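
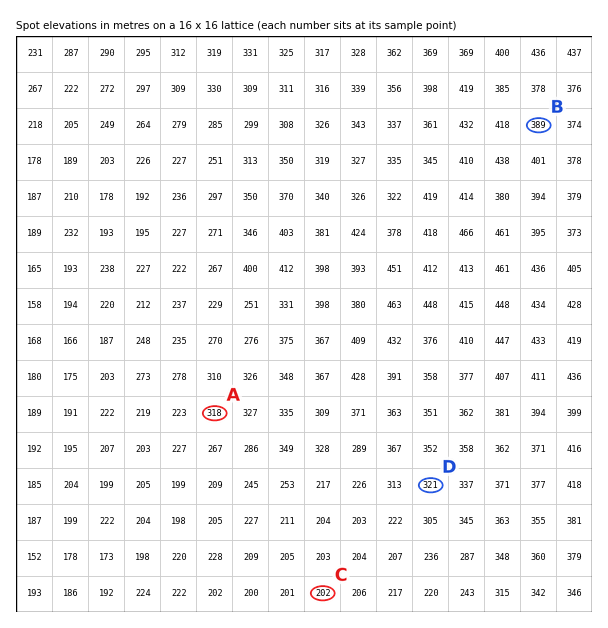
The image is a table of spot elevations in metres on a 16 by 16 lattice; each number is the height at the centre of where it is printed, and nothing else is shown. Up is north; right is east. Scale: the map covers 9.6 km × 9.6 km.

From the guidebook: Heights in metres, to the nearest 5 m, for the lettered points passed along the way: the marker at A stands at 320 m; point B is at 390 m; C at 200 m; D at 320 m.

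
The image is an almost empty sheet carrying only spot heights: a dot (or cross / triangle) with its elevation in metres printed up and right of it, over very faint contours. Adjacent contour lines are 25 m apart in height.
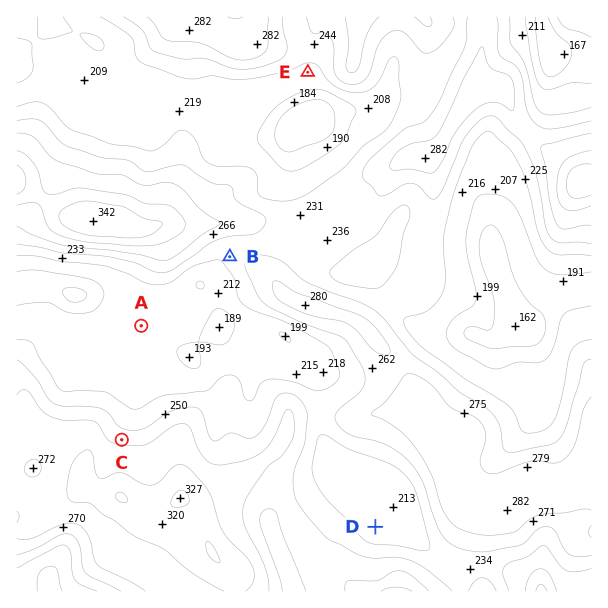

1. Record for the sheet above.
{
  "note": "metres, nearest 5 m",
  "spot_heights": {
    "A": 215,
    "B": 230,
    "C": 270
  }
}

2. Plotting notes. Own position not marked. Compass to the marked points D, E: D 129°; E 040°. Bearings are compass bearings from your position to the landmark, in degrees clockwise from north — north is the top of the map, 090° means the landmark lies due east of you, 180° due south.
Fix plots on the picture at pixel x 108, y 310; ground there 210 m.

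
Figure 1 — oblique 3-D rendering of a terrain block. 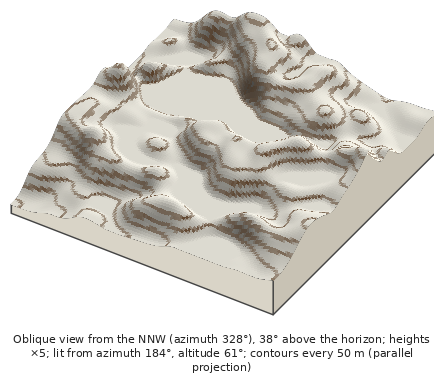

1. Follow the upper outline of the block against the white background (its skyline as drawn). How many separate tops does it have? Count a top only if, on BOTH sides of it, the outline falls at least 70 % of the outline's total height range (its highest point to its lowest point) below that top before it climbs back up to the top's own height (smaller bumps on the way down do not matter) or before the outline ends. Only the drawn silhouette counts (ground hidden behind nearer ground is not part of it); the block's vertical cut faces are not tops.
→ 0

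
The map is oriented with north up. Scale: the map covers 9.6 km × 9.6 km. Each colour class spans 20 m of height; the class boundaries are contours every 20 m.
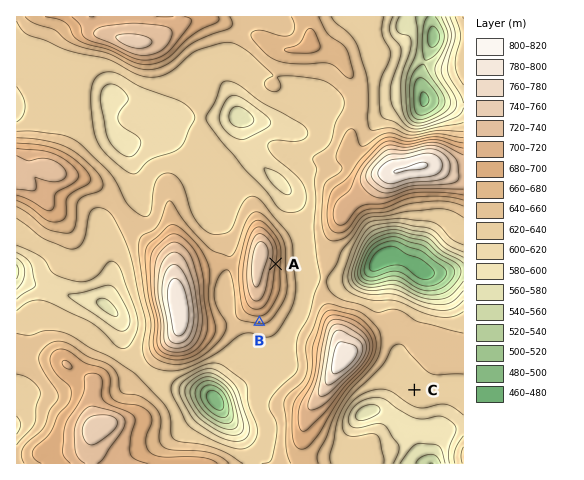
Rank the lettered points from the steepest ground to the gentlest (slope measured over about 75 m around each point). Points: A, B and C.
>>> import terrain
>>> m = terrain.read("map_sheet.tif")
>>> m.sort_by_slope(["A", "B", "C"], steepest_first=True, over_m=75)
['A', 'B', 'C']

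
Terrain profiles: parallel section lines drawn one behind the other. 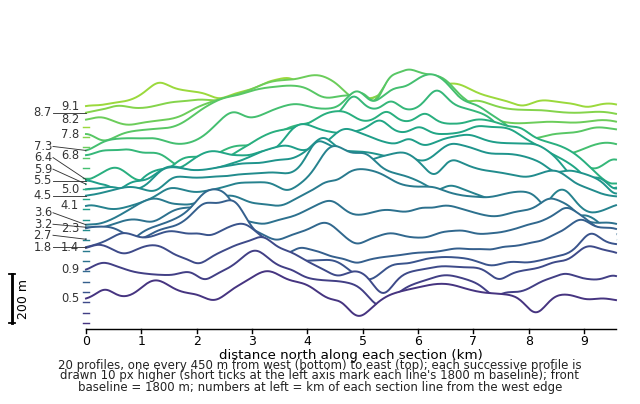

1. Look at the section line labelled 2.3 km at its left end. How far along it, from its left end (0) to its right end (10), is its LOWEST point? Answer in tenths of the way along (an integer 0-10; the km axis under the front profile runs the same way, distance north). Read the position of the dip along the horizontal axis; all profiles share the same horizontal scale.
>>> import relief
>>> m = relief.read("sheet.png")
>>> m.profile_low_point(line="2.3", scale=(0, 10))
5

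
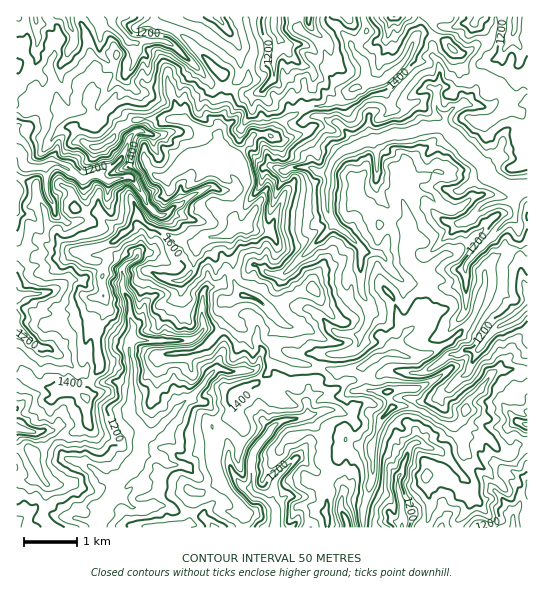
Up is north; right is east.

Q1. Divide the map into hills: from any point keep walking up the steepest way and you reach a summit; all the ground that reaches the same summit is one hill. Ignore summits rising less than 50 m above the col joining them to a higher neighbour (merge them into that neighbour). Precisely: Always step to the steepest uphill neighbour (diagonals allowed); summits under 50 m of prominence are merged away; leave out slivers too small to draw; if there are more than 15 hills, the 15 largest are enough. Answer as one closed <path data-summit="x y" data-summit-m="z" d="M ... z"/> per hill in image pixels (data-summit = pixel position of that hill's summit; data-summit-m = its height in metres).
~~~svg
<path data-summit="247 227" data-summit-m="1794" d="M527 16l-12 1-2 21 8 12 0 7-8 21-14 13-5 13-4 3-27-3 0-6-6-7-8-4-8 0-5 4 0 15 1 4 8 5-2 12-21 1-20 7-5-2-39 12-3 0-3-7-13-14-20-8-5 0-5-6-1-16 4-5 1-16-4-6-10-3-9-9-3-9 18-2 4-5 3-10-4-7 1-6-293 1 0 308 25 23 8 0 13 8 16 16 7 1 4 6 8 4 18-2 14 6 2 2-2 24 10 12 4 9-3 7 0 12-4 9-21 23-2 12-12 14-7-4-8 0-7 3-2 9-8 0-35-10-9 6-9 8 1 5 331-1-7-16 2-22-6-5-15-5-17-18-8-3 11-15 4-10 0-12-5-6 0-17 2-12 8-9 0-12 4-11-19 1-20-6-11 0-8 3-7-11 1-16-8-10-8 0-13 8-4 7-1 13-5-10-7-4-8 0 1-3-3-17 3-19 5-3 12-3 6-9 18-2 9-9 15 9 16 0 49-49 13 9 16 18-3 10 1 30 10 17 30-7 3-7-1-13 19 6 20 1 9 0 16-6-2 29-21 24 5 16 4 4 6 0 8-6 10 2 20-23 18-9 13-12z"/><path data-summit="391 407" data-summit-m="1617" d="M466 281l-1 3-6 0-8 4-29-1-19-6 1 13-3 7-26 7-7-2 1 7 8 2 8 11 0 5-7 9-13 1-4-2-4 8-4 4-16 4-15 0-3 4-2 18-8 9-2 12 0 17 5 6 0 12-4 10-11 15 8 3 17 18 15 5 6 5-2 22 8 17 52-1 2-16-6-30 12-34 15-9 4-17 11-18 1-9 9-5 19-16 9-20 0-2-10-2-8 6-6 0-9-17 0-3 21-24z"/><path data-summit="355 87" data-summit-m="1561" d="M441 16l-131 0-2 6 4 7 0 5-3 5-4 5-18 2 2 8 10 10 10 3 4 6-1 16-4 5 0 12 3 7 3 3 5 0 20 8 13 14 3 7 42-12 5 2 20-7 21-1 2-12-5-2-4-7 0-15 3-4 1-18-8-15 3-19 8-9z"/><path data-summit="86 398" data-summit-m="1463" d="M17 325l-1 102 15 5 19-1 16 28 21 5 16 15 12 5 18-18 7-13 0-12 3-7-4-9-10-12 2-24-16-8-18 2-8-4-4-6-7-1-16-16-13-8-8 0z"/><path data-summit="466 410" data-summit-m="1583" d="M527 308l-12 11-18 9-18 21-11 24-19 16-9 5-1 9-11 18-3 14-5 7 1 2 16 7 6 0 20-11 7-1 16 21 42 19z"/><path data-summit="243 295" data-summit-m="1609" d="M254 264l-9 9-18 2-6 9-12 3-5 3-3 19 2 20 8 0 7 4 5 10 1-13 4-7 13-8 8 0 8 10-1 16 7 11 8-3 11 0 20 6 35 0 16-4 4-4 3-5-1-7-21-2-25-22-12-4-14-22-4-12-14 0z"/><path data-summit="426 475" data-summit-m="1467" d="M419 443l-4 0-6 4-12 34 6 30-1 17 111-1 0-14-24-29-18 0-32-33z"/><path data-summit="453 49" data-summit-m="1463" d="M514 16l-36 0-7 8-32 4-7 17 0 9 8 15-1 18 10 0 8 4 6 7 0 6 18 3 9 0 4-3 5-13 14-13 8-21 0-7-8-12z"/><path data-summit="33 454" data-summit-m="1388" d="M19 428l-3 1 1 94 17-14 21 7 22 3 4-11 13-1 7 4 12-14 2-12-12-6-16-15-21-5-16-28-19 1z"/><path data-summit="314 289" data-summit-m="1583" d="M334 224l-50 50 0 5 15 26 14 6 22 21 11 3 15 0 8-17-1-15-7-12-1-30 3-10-16-18z"/>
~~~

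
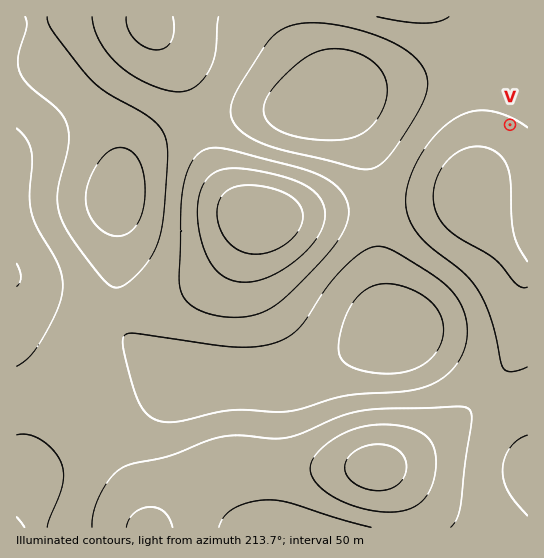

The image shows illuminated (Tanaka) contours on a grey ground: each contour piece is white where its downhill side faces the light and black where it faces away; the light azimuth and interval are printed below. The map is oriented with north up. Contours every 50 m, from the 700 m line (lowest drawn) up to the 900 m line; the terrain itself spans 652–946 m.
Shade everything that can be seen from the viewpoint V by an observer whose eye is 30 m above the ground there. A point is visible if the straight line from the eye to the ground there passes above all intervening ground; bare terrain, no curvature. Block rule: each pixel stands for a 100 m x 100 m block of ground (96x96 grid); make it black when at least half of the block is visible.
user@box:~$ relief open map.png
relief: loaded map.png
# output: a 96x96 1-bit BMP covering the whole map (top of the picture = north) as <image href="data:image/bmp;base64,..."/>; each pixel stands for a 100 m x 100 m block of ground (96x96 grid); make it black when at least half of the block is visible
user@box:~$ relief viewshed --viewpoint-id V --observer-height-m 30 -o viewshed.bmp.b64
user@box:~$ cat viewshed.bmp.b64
<image width="96" height="96" href="data:image/bmp;base64,Qk2+BAAAAAAAAD4AAAAoAAAAYAAAAGAAAAABAAEAAAAAAIAEAAATCwAAEwsAAAIAAAAAAAAA////AAAAAAAAAAAAAAAAAAAAAAAAAAAAAAAAAAAAAAAAAAAAAAAAAAAAAAAAAAAAAAAAAAAAAAAAAAAAAAAAAAAAAAAAAAAAAAAAAAAAAAAAAAAAAAAAAAAAAAAAAAAAAAAAAAAAAAAAAAAAAAAAAAAAAAAAAAAAAAAAAAAAAAAAAAAAAAAAAAAAAAAAAAAAAAAAAAAAB/8AAAAAAAAAAAAAA/8AAAAAAAAAAAAAA/8AAAAAAAAAAAAAA/8AAAAAAAAAAAAAA/8AAAAAAAAAAAAAA/8AAAAAAAAAAAAAAf8AAAAAAAAAAAAAAf8AAAAAAAAAAAAAAf8AAAAAAAAAAAAAAf8AAAAAAAAAAAAAAP8AAAAAAAAAAAAAAP8AAAAAAAAAAAAAAP8AAAAAAAAAAAAAAP8AAAAAAAAAAAAAAH8AAAAAAAAAAAAAAH8AAAAAGAAAAAAAAH8AAAAA/gAAAAAAAH8AAAAD/wAAAAAAAH8AAAAH/wAAAAAAAH8AAAAf/wAAAAAAAH8AAAA//wAAAAAAAP8AAAB//wAAAAAAAP8AAAH//gAAAAAAA/8AAAP/+AAAAAAAD/8AAAf/wAAAAAAD//8AAA/+AAAAAAAf//8AAB/gAAAAAAD///8AAAYAAAAAAAP///8AAAAAAAAAAAf///8AAAAAAAAAAA////8AAAAAAAAAAB////8AAAAAAAAAAD////8AAAAAAAAAAD////8AAAAAAAAAAH////8AAAAAAAAAAP////8AAAAAAAAAAP////8AAAAAAAAAAP////8AAAAAAAAAAP////8AAAAAAAAAAP////8AAAAAAAAAAP////8AAAAAAAAAAH////8AAAAAAAAAAH////8AAAAAAAAAAD////8AAAAAAAAAAD////8AAAAAAAAAAB////8AAAAAAAAAAB////8AAAAAAAAAAB////8AAAAAAAAAAB////8AAAAAAAAAAA////8AAAAAAAAAAA////8AAAAAAAAAAA////8AAAAAAAAAAA////8AAAAAAAAAAA////8AAAAAAAAAAA////8AAAAAAAAAAA////8AAAAAAAAAAA////8AAAAAAAAAAB////8AAAAAAAAAAB////8AAAAAAAAAAD////8AAAAAAAAAAD////8AAAAAAAAAAH////8AAAAAAAAAAP////8AAAAAAAAAAf////8AAAAAAAAAAf////8AAAAAAAAAA/////8AAAAAAAAAA/////8AAAAAAAAAA/////8AAAAAAAAAAf////8AAAAAAAAAAf////8AAAAAAAAAAf////8AAAAAAAAAAP////8AAAAAAAAAAH////8AAAAAAAAAAH////8AAAAAAAAAAD///AAAAAAAAAAAAB//wAAAAAAAAAAAAAf8AAAAAAAAAAAAAAAAAAAAAAAAAAAAAAAAAAAAAAAAAAAAAAAAAAAAAAAAAAAAAAAAAAAAAAAAAAAAAAAAAAAAAAAAAAAAAAAAAAAAAAAAAAAAAAAAAAAAAAAAAAAAAAAAAAA="/>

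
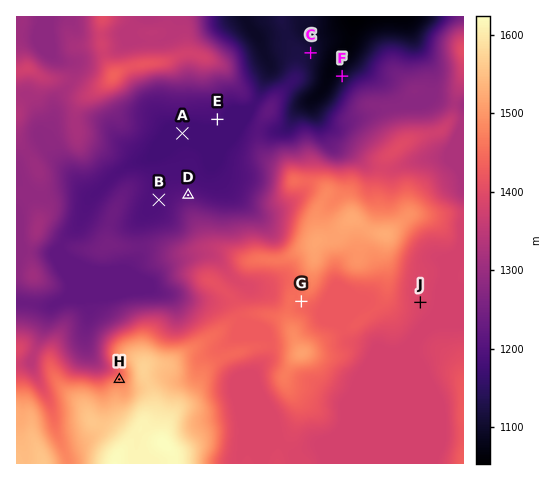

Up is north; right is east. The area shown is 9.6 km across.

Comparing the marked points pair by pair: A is above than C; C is below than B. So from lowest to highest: C A B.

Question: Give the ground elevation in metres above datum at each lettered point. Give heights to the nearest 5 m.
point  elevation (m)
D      1210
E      1185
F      1095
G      1445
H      1460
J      1390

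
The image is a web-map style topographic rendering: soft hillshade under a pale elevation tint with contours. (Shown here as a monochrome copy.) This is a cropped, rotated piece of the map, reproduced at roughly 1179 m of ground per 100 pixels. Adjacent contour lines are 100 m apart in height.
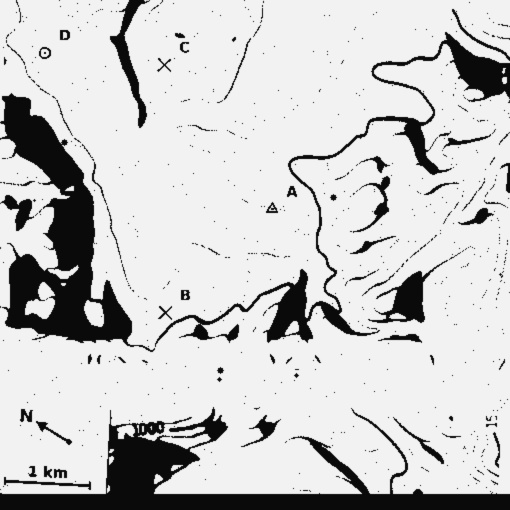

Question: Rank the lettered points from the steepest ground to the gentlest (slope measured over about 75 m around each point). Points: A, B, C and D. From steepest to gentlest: B C A D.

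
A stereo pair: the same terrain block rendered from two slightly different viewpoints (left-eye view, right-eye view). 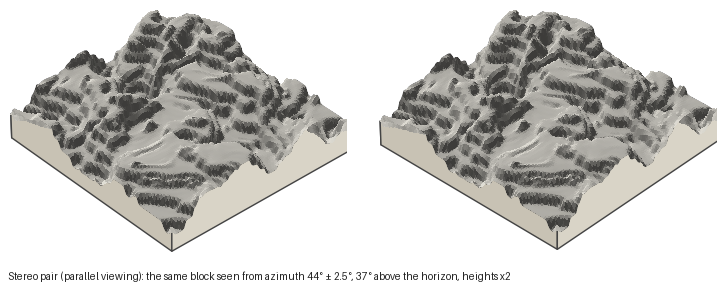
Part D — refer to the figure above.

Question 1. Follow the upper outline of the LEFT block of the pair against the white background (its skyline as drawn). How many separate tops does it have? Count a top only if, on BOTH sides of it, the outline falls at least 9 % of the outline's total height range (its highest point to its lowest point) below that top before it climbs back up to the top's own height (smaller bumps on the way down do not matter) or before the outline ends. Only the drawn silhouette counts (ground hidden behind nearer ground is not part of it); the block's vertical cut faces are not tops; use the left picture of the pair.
2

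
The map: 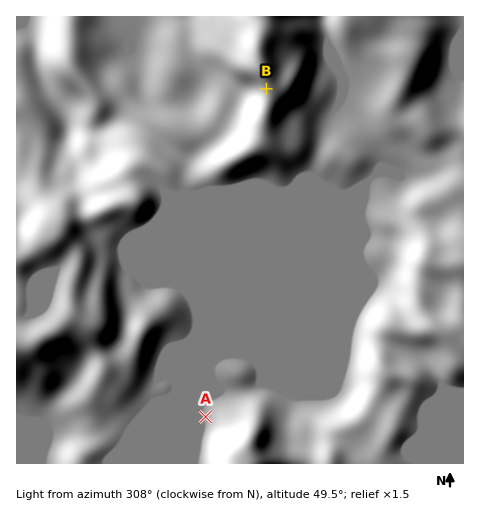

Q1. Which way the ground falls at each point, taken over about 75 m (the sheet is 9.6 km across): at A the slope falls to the W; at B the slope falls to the SW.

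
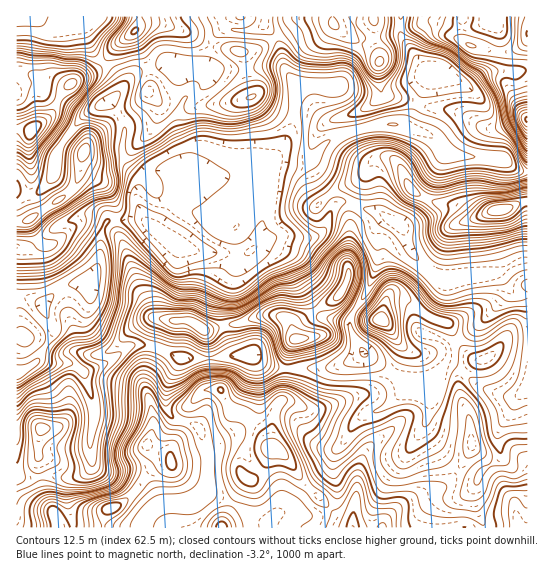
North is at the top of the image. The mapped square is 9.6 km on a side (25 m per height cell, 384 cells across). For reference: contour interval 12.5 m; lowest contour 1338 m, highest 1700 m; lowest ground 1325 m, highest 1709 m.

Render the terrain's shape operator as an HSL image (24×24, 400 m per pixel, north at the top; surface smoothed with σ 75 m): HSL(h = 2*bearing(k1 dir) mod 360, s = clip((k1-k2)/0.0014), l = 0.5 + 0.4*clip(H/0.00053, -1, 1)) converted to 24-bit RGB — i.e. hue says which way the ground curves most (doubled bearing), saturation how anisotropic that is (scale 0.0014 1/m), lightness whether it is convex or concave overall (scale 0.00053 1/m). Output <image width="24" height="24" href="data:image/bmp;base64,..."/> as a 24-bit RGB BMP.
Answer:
<image width="24" height="24" href="data:image/bmp;base64,Qk32BgAAAAAAADYAAAAoAAAAGAAAABgAAAABABgAAAAAAMAGAAATCwAAEwsAAAAAAAAAAAAATz18u96qVzyzq3fH3pyAPHBeboZ/e46MUXOQy9WclUSFd39odIB8gWhsXo5xwbiATIupyJmpVWGAcIuIdJqbhVmbiWWPkK54SJOtk9qNJ2/EXqHf9ovv9ZHGSXFMcIBKWn1jfE1HpltRbahoWGBuZaZ8dMbOzFiXUbl1V2WHsXCokHOIc4ZhRFlpeqWqkZC/jmU9g5A0Wo0sDiUVJxUM67NDtWusqcasSnKPWEiJq8eqsWqKV2uMht+iOjllYblxwHJjVG5tf2htlHqJp3SCQHReR7pWe15CxzfCn6x7iq1pDwszaGHC6trQeKygv8KjWEeBTGJ3rpJproGotuDIlEuKN1w8QXtky314aHddU3RshHN5lmaEv8qdMFaPiLCwWSvWyrLbybqaChw9RYd2wptq2N2Tr1Fqcjtwjl5oYphidqVwvrZdgzlZb5hqMGxheKxozpa+VoeLW115h3B7ydebMUVkd4plPZvdqFx425iRJBJZUXBndZFWx/OKwhvWrlN7W6xgi77Id2TKzXSIg6zHtZ3QXVukQXJHTY5FunWYSE19rZSAtc6ZZk+DZnx3WD2st2Shy76aRBdqa5KlmdOrkuR8FUaB9NP41ef2OrPcOS6P8NPUp0+8hlR4tnC2noS0hWuSe3dgV2pzisZwiz83fGdQWXpmFkUQc2QqtFUhQ38rK5dnrNWZxIR6FzgxNG8Fn6AEXQ8PIhYVlGQARUULTmIlS3E/eVRbnEZHkpFiYY17cZNUsnyhiqSLUXaJnZWqG4SUqsPlhXrf4FywUG0VZzYOXj0ioYQpUqIkSVcmFxIh8s7Hy7/xfN/DHI6kOxUZnNVDYs7DoVmZT5xtXpi10Zu6UU2ZlKOPWER2aqtBJzZHsWKR3pHUsrLk1Nn30PL7rY7+58z/QDztmvO6bL6S55BeEQAz6tP41fbePiJRY7XTrtLoMWtmUaV/wm7PmoZUTXZqlJ99L0RYdz17l8x0i9iSTcTKwJqON46IHBp77832w7zfuTnJ9pbXD/9zAHRu8bSlZ8reKs/KhzVQyHixSZCCf3RAg4JAYog0O3IwPlVoL055z+q8leKiOyBJo20yXjInFzMaGngZx2xmn1G3nE+B/93MACcz9PTX1XbDUBk4Y25GcHlFgmlXh3acoZjIyLDFY6KVKWFnKZGPx/O1gy0uTiwzfXpKjmRab4BlPnM8N1EfKj8hfWLG9/PUJgdncJQjYR0lkjE5g4ZCZnI+XHk9VHA9ZJIoRMeF0ZXAPVeDQeW0rcZfazRUfGdqgWRmdpd2hJN8ZXp2bm9dS2kuE04X/+ZJbyRkhZV7XjV41Wu6y5ahlGlikItMO10v69X27RF5KGYTqXxARIwhckkzel1jdoCQfpiZgoeJjoGDZ2mFjUmcvpedMJqIvM97h09gbTk6OSYhMqo9pZLc27H15djzY2jYaoVCqlnl/M/yXjeiceR+Ii9hhpuXdIiKfoF+fYB+hX6AdXKJSGWKkryoznTHnVA6lH9YZTF9yvTrj9/+jo/XZdHOkLvo6s3+w8dCFlVR011PuM6Kk9WdIh9hYoFoeXZ+foB7fn55en95h3x5U3V/h5piS0tqwoqstZGyRH+/yfbGHS00UXE8pKZTV1IsMCID0OxqCi8rPI3U8fDaSCp92lihOnsxPm0/cHpqgHxveoBrfoBvXG92oZF0QHd5ebK8x7fg1fD0zXSiaS9hals2ZlUcPCwWvgsA6tL24YzWADMn9ODPhiamd02b3qrDik2lSVYvdmYxYnstTn88UYFzbmSYr3JYLWMWN10LaFgSZCcbc0hJh2KLl5u+fBfB/9idnZBH8Zq30HIbBywIijNio1yQoq+CgGy1porcqqHe1rrff82WLYCNXYuScKS5vYfh5X7AQpw/Sqmff4+wf6i2Z4eiJwQ4z/zdaoJXgkpl99TcKFjBIFlJTqmSr7mad2qJaod7X4aQmom679zdHiWJan5WcHdMNCcl134ecdhYUmKPan1vfnVfMAwgTe16VtE1mq3Tkrngvc7i9V32vD+lMnhDfphUe25qgHxtbWVYipxNy9M9LAsomVw0hog2ERUiz+u6yei7JUhea1hILAkQV7kkTd5CdXRBp5tKeXEwYE4qfiN39afdy7d+OmNFeoBOWapyW4+5pLXP0ZXGUCCboqLHwJfJbajbYdWR37iQMwUvvxptetr21fP2anvM0nfBfHFJemtadn5iOmJRI2NM/NXPdW3Jg7PCeI+nTkp/nZlARzd8pXCwaW2eqbmjboymspF7NWC4f0jcjb7VmMCEfIlXVkBivMJs"/>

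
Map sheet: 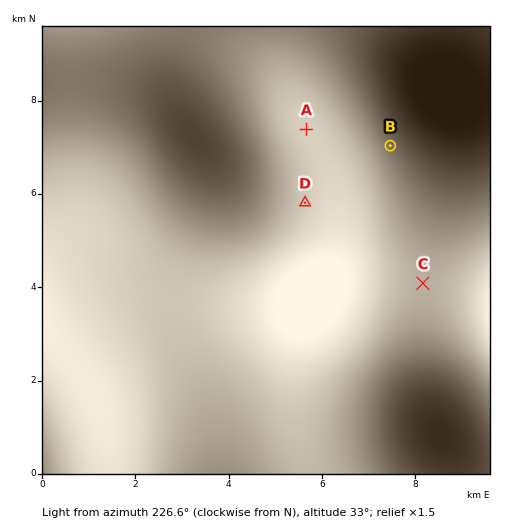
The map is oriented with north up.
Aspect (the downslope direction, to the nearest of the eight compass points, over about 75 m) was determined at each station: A NW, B N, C SE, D NW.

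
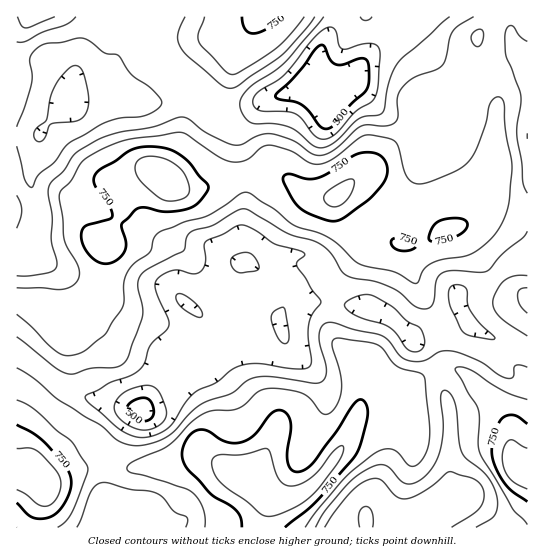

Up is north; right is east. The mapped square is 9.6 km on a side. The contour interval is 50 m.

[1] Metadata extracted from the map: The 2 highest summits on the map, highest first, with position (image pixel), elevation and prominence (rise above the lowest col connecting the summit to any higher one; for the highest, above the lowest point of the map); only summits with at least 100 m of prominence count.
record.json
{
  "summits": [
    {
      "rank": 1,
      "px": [165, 178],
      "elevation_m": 833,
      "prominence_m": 361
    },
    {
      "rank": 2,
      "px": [251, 478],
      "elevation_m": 832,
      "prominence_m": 208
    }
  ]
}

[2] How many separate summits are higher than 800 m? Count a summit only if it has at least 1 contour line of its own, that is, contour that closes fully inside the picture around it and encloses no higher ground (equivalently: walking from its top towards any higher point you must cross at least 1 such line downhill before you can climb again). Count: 3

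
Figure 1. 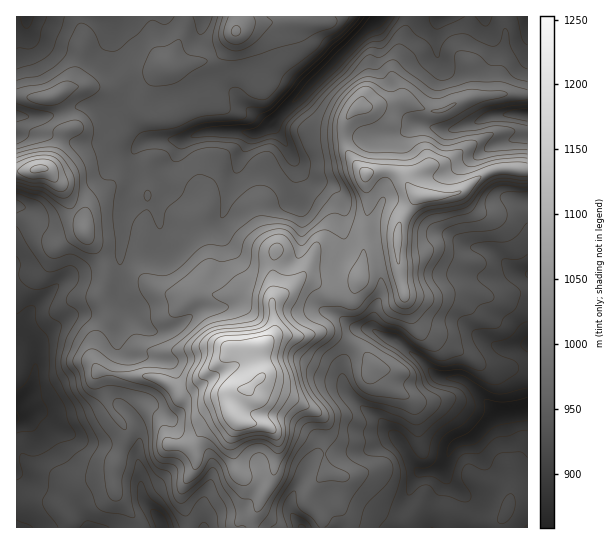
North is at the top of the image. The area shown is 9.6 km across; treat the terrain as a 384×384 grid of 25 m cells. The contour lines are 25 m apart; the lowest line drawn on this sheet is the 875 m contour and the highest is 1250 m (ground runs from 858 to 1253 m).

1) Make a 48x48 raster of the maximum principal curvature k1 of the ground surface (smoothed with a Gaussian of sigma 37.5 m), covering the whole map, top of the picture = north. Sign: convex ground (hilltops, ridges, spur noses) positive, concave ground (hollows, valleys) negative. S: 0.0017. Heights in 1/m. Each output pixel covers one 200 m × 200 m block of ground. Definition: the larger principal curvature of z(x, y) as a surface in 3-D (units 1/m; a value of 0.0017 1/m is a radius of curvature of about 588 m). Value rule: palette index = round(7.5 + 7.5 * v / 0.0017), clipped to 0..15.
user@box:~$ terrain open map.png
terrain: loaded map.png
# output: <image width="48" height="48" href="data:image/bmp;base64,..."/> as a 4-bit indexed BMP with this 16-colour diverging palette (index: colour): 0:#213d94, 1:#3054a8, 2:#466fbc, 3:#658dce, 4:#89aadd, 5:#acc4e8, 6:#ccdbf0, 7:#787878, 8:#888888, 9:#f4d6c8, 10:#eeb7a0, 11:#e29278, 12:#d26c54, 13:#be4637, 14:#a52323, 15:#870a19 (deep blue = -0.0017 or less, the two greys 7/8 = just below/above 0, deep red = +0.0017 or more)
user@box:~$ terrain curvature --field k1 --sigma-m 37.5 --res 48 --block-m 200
<image width="48" height="48" href="data:image/bmp;base64,Qk32BAAAAAAAAHYAAAAoAAAAMAAAADAAAAABAAQAAAAAAIAEAAATCwAAEwsAABAAAAAAAAAAlD0hAKhUMAC8b0YAzo1lAN2qiQDoxKwA8NvMAHh4eACIiIgAyNb0AKC37gB4kuIAVGzSADdGvgAjI6UAGQqHAId3mpiHjKeMqIm5uLp5ypmIiZmIiJmZmIiJmImYu4edmHeoypesmJh3iIqJmYiJmJmYiIiat5qth4eZrIeqd5h3iIqZmIh4mIiIiIibl5mfl3mqjKeKh4l4iYm5iIiImIeIiIibl4iN6XnKmdmIqZqYipipiamIiImZiIiamJt463nYiNh3mZmqq5eYeqiIiJiIiJmamK2IzHrHZ+l3iYd4q4q5iqiJiJh4iHiJqJ3Luou2VvqIiYiImIuoeYiYiaiId3iIuI2pqYrZevqYepiJh3uYd4eZiZiIiImJqJx4qInO/9l3jIeZh4uXiIiIiYiIiImaiKmHuIvIiYiK/KqYeJqZiImHh4iHd4mneYeqipyYmYi/uZiIiaqqmamIiIeIiaqHeHbKebuZmYnJeHiqq7u83KiZiJiIiMuImq7ZuYupqpuWeHm6mZqXiYm5maiJl7zO7+yYvpmIm6qHd3m4mt6Hhpypmah4vLuXd4hmedqHi6h4h3iqvcmLu9uZmZh4mbqHiaq6qKuYm6d4d4m8uojMm6h3iIh4iKqHiYiazd3t7brLqavKdo3ImYd4h4iIiJqHiHh3ibqZjNy83JiGmMyJmIiZmIiZiImYeImYiZh3W+dniZmIqaqId4mYiIeKl3qXd3iZiId3fcd3eJupq8qJiIiImJiIqZqXiImJmZmHncqHipqoe+uqmIiZmImYiIqYiKqZmIiIjKu4mIqpe+mYiIiImYiod3moiZh4mYiIi4i6h4mpjddmd3iIiIeZh4moiYd3iZiIipiLd4iojsh3eImYiHeah5qXiYd3iZh3ipqcmIioj7ipmZmIiImZqbuIiYeIiIeJq7ubuIioj8eKl3h4iImHismIiYiIiIeJmruJyYinjsdoh3iJiJmIirl3iIeIiHeImZqHqYm4jNZYh4mZiId3qamHiIiIiIeIiId2mojIittniKqZiXdpyZmHeIiIiJiIiYd4iofZeK3dy7h3iGl72oiYiJh4iJiIiYiIeYf5d6u87/hWebyuyneJiJiIiIiIiIiId4rpebiHeP+ni//+qZd4iJiIiIiImJmIiZv+3bupiJ7//7zcmIh4iJmZmYmJqah5d6+4mXnMyXebu4ial4iIiJqYq7zKvKiZiOtnh3jJndh4iYiJmJiImHiHiJioarm5ieh4eIm3ac+5iKqqvLh4iZqqh3eJp3y5ieh4iYeYeIje7od4mph4iJmavMzduInLmduZmIebqHeIh5qqmId3iIiIiJmYrJiKqK2qqZu73KmZid3uuYiIiIiIeIiJrMh4qpzKqqqInO7v/4h5y7qYiIiId4iIicyHiZnbiah3d5iJmYd3mYh4iJmZh3eIiJuniJm4m4iHeJh5d4d3iYeIiJmZmZiIiIrKh4rJm3iHeamJh4d3iZiIiImYiJmYiHicuHjbi4mImpmImJeIiaiIiJiZiJu6iIiJuoicjJiYmYiJl4iIiaiIiJh6mJvLmIiJnLiIfKeImZiKqIeXiZd4iJh6qHrKqqu7vO2HaciHiaiLqA=="/>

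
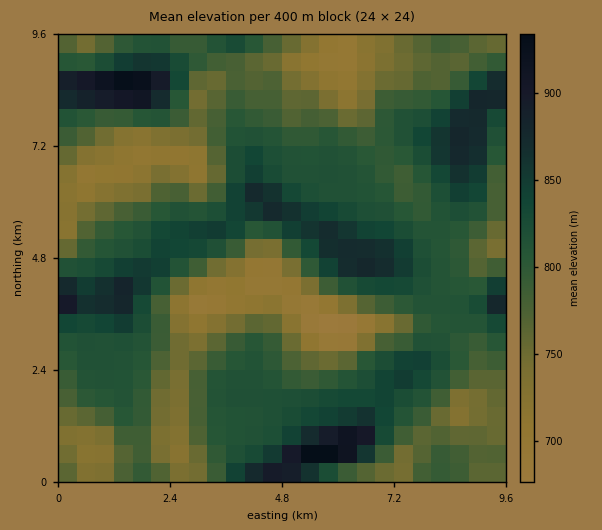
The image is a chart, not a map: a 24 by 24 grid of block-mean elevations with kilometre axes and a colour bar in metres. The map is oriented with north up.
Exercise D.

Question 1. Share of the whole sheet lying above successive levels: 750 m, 79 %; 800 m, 51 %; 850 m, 13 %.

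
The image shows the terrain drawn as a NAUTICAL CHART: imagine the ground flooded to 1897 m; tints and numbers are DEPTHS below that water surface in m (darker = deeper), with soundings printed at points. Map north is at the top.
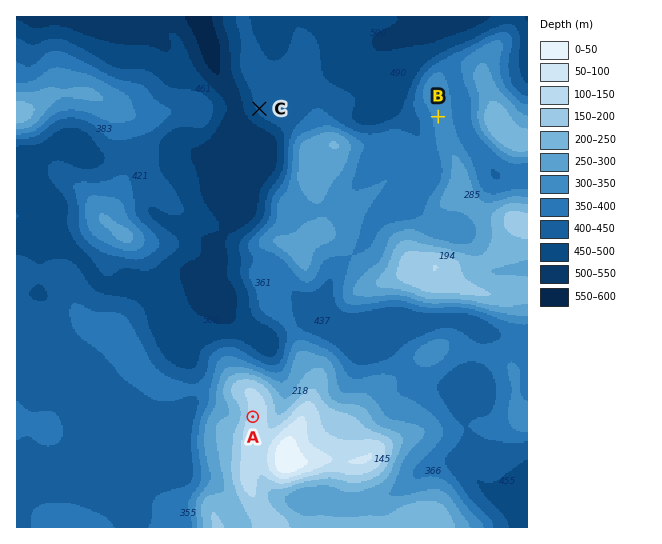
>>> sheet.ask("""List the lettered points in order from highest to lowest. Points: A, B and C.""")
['A', 'B', 'C']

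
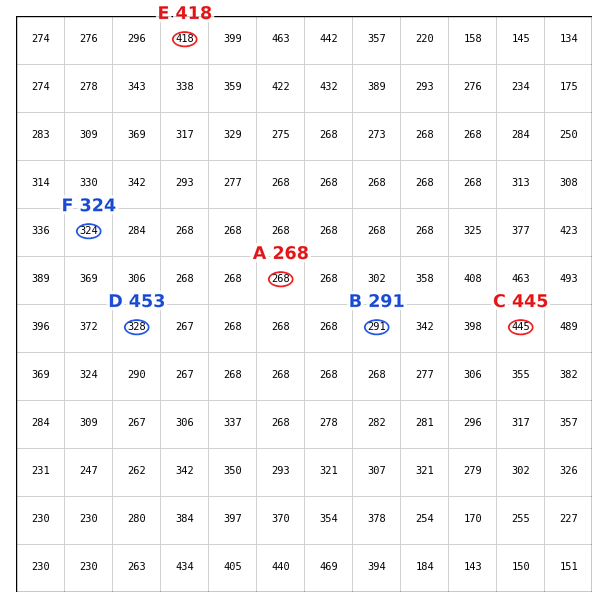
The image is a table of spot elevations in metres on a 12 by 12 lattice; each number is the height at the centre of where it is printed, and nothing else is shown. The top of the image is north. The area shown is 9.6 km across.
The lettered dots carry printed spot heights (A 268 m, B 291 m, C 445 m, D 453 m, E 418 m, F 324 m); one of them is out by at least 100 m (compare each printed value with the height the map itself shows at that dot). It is D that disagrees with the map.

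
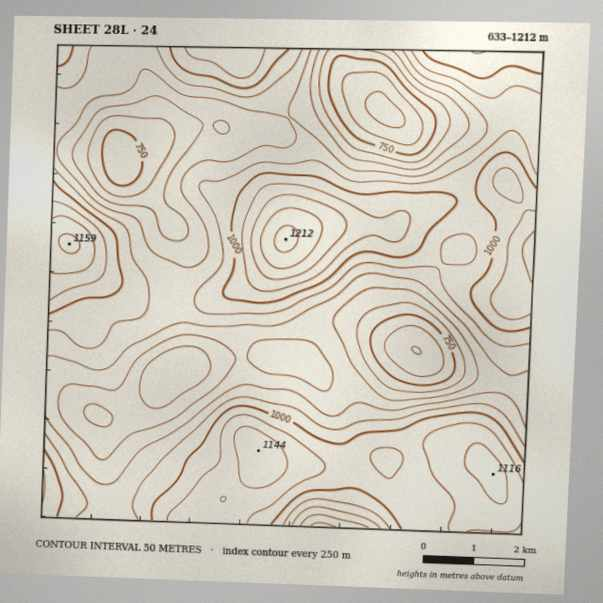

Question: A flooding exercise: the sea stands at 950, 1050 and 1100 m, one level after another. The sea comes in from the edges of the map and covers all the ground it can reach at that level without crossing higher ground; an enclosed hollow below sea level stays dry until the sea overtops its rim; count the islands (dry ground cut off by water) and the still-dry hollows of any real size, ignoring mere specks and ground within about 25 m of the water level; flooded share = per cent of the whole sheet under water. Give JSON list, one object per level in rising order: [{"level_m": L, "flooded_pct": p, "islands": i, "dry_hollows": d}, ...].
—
[{"level_m": 950, "flooded_pct": 54, "islands": 0, "dry_hollows": 0}, {"level_m": 1050, "flooded_pct": 84, "islands": 1, "dry_hollows": 0}, {"level_m": 1100, "flooded_pct": 95, "islands": 2, "dry_hollows": 0}]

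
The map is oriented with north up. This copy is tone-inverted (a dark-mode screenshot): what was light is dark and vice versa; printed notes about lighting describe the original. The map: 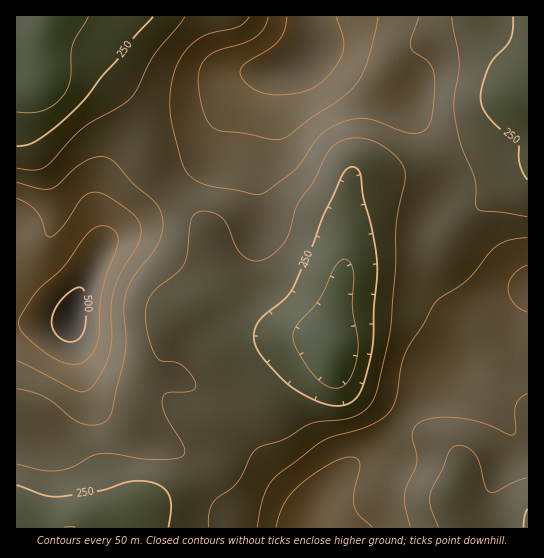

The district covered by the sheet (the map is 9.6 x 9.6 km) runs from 150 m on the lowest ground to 520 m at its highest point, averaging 320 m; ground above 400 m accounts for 13.4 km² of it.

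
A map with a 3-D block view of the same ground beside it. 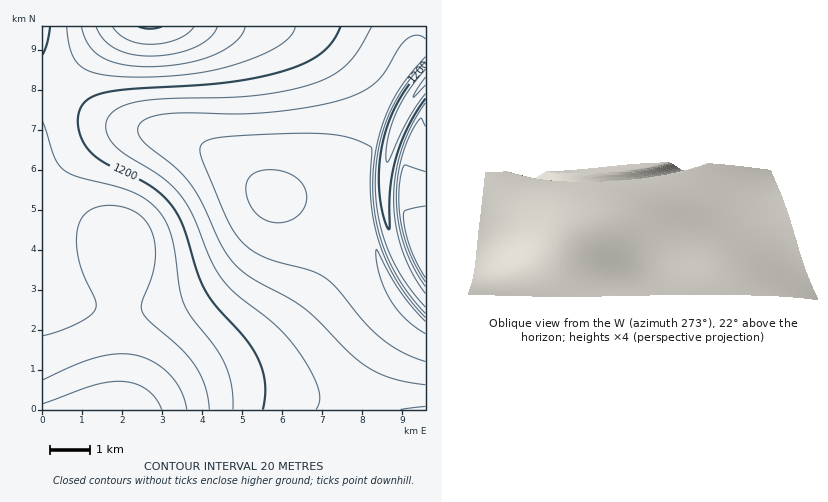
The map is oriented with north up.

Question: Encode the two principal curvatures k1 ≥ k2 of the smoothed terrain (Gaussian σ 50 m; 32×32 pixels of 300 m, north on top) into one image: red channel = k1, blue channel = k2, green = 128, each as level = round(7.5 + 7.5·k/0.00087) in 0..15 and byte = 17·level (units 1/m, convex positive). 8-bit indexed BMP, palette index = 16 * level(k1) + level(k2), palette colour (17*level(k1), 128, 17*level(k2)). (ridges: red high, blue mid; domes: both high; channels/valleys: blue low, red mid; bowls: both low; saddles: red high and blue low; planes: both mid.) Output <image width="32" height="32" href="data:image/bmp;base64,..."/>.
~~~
<image width="32" height="32" href="data:image/bmp;base64,Qk02CAAAAAAAADYEAAAoAAAAIAAAACAAAAABAAgAAAAAAAAEAAATCwAAEwsAAAABAAAAAAAAAIAAABGAAAAigAAAM4AAAESAAABVgAAAZoAAAHeAAACIgAAAmYAAAKqAAAC7gAAAzIAAAN2AAADugAAA/4AAAACAEQARgBEAIoARADOAEQBEgBEAVYARAGaAEQB3gBEAiIARAJmAEQCqgBEAu4ARAMyAEQDdgBEA7oARAP+AEQAAgCIAEYAiACKAIgAzgCIARIAiAFWAIgBmgCIAd4AiAIiAIgCZgCIAqoAiALuAIgDMgCIA3YAiAO6AIgD/gCIAAIAzABGAMwAigDMAM4AzAESAMwBVgDMAZoAzAHeAMwCIgDMAmYAzAKqAMwC7gDMAzIAzAN2AMwDugDMA/4AzAACARAARgEQAIoBEADOARABEgEQAVYBEAGaARAB3gEQAiIBEAJmARACqgEQAu4BEAMyARADdgEQA7oBEAP+ARAAAgFUAEYBVACKAVQAzgFUARIBVAFWAVQBmgFUAd4BVAIiAVQCZgFUAqoBVALuAVQDMgFUA3YBVAO6AVQD/gFUAAIBmABGAZgAigGYAM4BmAESAZgBVgGYAZoBmAHeAZgCIgGYAmYBmAKqAZgC7gGYAzIBmAN2AZgDugGYA/4BmAACAdwARgHcAIoB3ADOAdwBEgHcAVYB3AGaAdwB3gHcAiIB3AJmAdwCqgHcAu4B3AMyAdwDdgHcA7oB3AP+AdwAAgIgAEYCIACKAiAAzgIgARICIAFWAiABmgIgAd4CIAIiAiACZgIgAqoCIALuAiADMgIgA3YCIAO6AiAD/gIgAAICZABGAmQAigJkAM4CZAESAmQBVgJkAZoCZAHeAmQCIgJkAmYCZAKqAmQC7gJkAzICZAN2AmQDugJkA/4CZAACAqgARgKoAIoCqADOAqgBEgKoAVYCqAGaAqgB3gKoAiICqAJmAqgCqgKoAu4CqAMyAqgDdgKoA7oCqAP+AqgAAgLsAEYC7ACKAuwAzgLsARIC7AFWAuwBmgLsAd4C7AIiAuwCZgLsAqoC7ALuAuwDMgLsA3YC7AO6AuwD/gLsAAIDMABGAzAAigMwAM4DMAESAzABVgMwAZoDMAHeAzACIgMwAmYDMAKqAzAC7gMwAzIDMAN2AzADugMwA/4DMAACA3QARgN0AIoDdADOA3QBEgN0AVYDdAGaA3QB3gN0AiIDdAJmA3QCqgN0Au4DdAMyA3QDdgN0A7oDdAP+A3QAAgO4AEYDuACKA7gAzgO4ARIDuAFWA7gBmgO4Ad4DuAIiA7gCZgO4AqoDuALuA7gDMgO4A3YDuAO6A7gD/gO4AAID/ABGA/wAigP8AM4D/AESA/wBVgP8AZoD/AHeA/wCIgP8AmYD/AKqA/wC7gP8AzID/AN2A/wDugP8A/4D/AIeHh4eHd3d3d3d3d3eHh4eHh4eHh4eHh4eHh4eHh4eHiIeHh4d3d3d3d3d3h4eHh4eHh4eHh4eHh4eHh4eHh4eIh4eHh3d3d3d3d4eHh4eHh4eHh4eHh4eHh4eHh4eHh4eHh4eHh4eHh4eHh4eHh4eHh4eHh4eHh4eHh4eHh4eHh4eHh4eHh4eHh4eHh4eHh4eHh4eHh4eHh4eHh4eHh4eHh4eHh4eHh4eHh4eHh4eHh4eHh4eHh4eHh4eHh4eHiIiIiIeHh4eHh4eHh4eHh4eHh4eHh4d3d4eHh4eHiIiIiIiIh4eHh4eHh4eHh4eHh4eHh4eHh4eHh4eHiIiIiPeIiIiHh4eHh4eHh4eHh4eHh4eHh4eHh4eHh4eHiIj3ooiIh4eHh4eHh4eHh4eHh4eHh4eHh4eHh4eHh4eIx9Rwh4eHh4eHh4eHh4eHh4eHh4eHh4eHh4eHh4eHh4j2cICHh4eHh3d3d3eHh4eHh4eHiIiIh4eHh4eHh4eH95KA5YeHh4d3d3d3d3eHh4eHh4eIiIiIh4eHh4eHh4f2cJD4h4eHd3d3d3d3d3eHh4eHiIiIiIiIh4eHh4eHx7OA5aiIh4d3d3d3d3d3d3eHh4iIiIiIiIiHh4eHh4f3gID3iIeHh3d3d3d3d3d3d4eHiIiIiIiIiIiHh4eHh/dwkfiHh4eHh3d3d3d3d3d3h4eHiIiIiIiIiIeHh4eH9nCzyIeHh4eHh3d3d3d3d4eHh4eIiIiIiIiIh4eHh4flcNSoh4eHh4eHh4d3d4eHh4eHh4iIiIiIiIiHh4eHl+Vw1KeHh4eHh4eHh4eHh4eHh4eHiIiIiIiIiIiHh4eH9XDTt4eHh4eHh4eHh4eHh4eHh4eHiIiIiIiIh4eHh4j2cKLYh4eHh4eHh4eIiIeHh4eHh4eIiIiIiIiHh4eIiPdwgPiHd4eHh4eIiIiIiIiIh4eHh4eIiIiIh4eHh4iI94GA94d3h4eHiIiIiIiIiIiIiIeHh4eHh4eHh4eHh4en1HDDx4eHh4eHiIiIiIiIiIiIh4eHh4eHh4eHh4eHh4f3cID3h4eHh4eHh4iIiIiIiIeHh4eHh4eHh4eHh4eHh8fDcLKHh4eHh4eHh4iIiIeHh4eHh4eHh4eHh4eHh4eHh/eAgIeHh4eHh4eHh4eHh4eHh4eHh4eHh4eHh4eHh4eHp/Zwh4eHh4eHh4eHd3eHh4eHh4eHh3d3d3d3h4eHh4eHx+WHh4eHh4eHd3d3d3eHh4eHh4eHh3d3d3d3h4eHh4iI2IeHh4eHh3d3d3d3d3eHh4eHh4eHd3d3d3d3h4eIiIiIh4eHh4d3d3d3d3d3d4eHh4eHh4d3d3d3d3eHh4iIiIg="/>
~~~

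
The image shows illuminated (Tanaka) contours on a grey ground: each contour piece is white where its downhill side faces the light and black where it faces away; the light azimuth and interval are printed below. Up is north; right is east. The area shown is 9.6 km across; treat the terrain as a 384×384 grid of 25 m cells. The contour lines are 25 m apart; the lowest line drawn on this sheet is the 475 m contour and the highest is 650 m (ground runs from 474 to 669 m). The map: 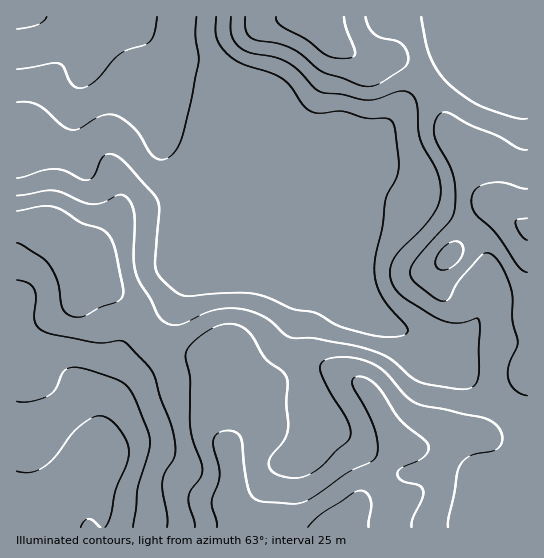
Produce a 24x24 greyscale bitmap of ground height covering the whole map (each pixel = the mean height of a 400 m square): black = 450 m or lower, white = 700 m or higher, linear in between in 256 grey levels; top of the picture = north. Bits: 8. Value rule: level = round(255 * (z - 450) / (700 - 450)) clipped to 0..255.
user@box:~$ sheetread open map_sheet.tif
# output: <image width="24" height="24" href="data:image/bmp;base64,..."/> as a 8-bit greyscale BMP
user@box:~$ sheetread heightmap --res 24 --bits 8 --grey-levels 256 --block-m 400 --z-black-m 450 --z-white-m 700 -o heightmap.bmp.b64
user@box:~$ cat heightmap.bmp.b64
<image width="24" height="24" href="data:image/bmp;base64,Qk12BgAAAAAAADYEAAAoAAAAGAAAABgAAAABAAgAAAAAAEACAAATCwAAEwsAAAABAAAAAAAAAAAAAAEBAQACAgIAAwMDAAQEBAAFBQUABgYGAAcHBwAICAgACQkJAAoKCgALCwsADAwMAA0NDQAODg4ADw8PABAQEAAREREAEhISABMTEwAUFBQAFRUVABYWFgAXFxcAGBgYABkZGQAaGhoAGxsbABwcHAAdHR0AHh4eAB8fHwAgICAAISEhACIiIgAjIyMAJCQkACUlJQAmJiYAJycnACgoKAApKSkAKioqACsrKwAsLCwALS0tAC4uLgAvLy8AMDAwADExMQAyMjIAMzMzADQ0NAA1NTUANjY2ADc3NwA4ODgAOTk5ADo6OgA7OzsAPDw8AD09PQA+Pj4APz8/AEBAQABBQUEAQkJCAENDQwBEREQARUVFAEZGRgBHR0cASEhIAElJSQBKSkoAS0tLAExMTABNTU0ATk5OAE9PTwBQUFAAUVFRAFJSUgBTU1MAVFRUAFVVVQBWVlYAV1dXAFhYWABZWVkAWlpaAFtbWwBcXFwAXV1dAF5eXgBfX18AYGBgAGFhYQBiYmIAY2NjAGRkZABlZWUAZmZmAGdnZwBoaGgAaWlpAGpqagBra2sAbGxsAG1tbQBubm4Ab29vAHBwcABxcXEAcnJyAHNzcwB0dHQAdXV1AHZ2dgB3d3cAeHh4AHl5eQB6enoAe3t7AHx8fAB9fX0Afn5+AH9/fwCAgIAAgYGBAIKCggCDg4MAhISEAIWFhQCGhoYAh4eHAIiIiACJiYkAioqKAIuLiwCMjIwAjY2NAI6OjgCPj48AkJCQAJGRkQCSkpIAk5OTAJSUlACVlZUAlpaWAJeXlwCYmJgAmZmZAJqamgCbm5sAnJycAJ2dnQCenp4An5+fAKCgoAChoaEAoqKiAKOjowCkpKQApaWlAKampgCnp6cAqKioAKmpqQCqqqoAq6urAKysrACtra0Arq6uAK+vrwCwsLAAsbGxALKysgCzs7MAtLS0ALW1tQC2trYAt7e3ALi4uAC5ubkAurq6ALu7uwC8vLwAvb29AL6+vgC/v78AwMDAAMHBwQDCwsIAw8PDAMTExADFxcUAxsbGAMfHxwDIyMgAycnJAMrKygDLy8sAzMzMAM3NzQDOzs4Az8/PANDQ0ADR0dEA0tLSANPT0wDU1NQA1dXVANbW1gDX19cA2NjYANnZ2QDa2toA29vbANzc3ADd3d0A3t7eAN/f3wDg4OAA4eHhAOLi4gDj4+MA5OTkAOXl5QDm5uYA5+fnAOjo6ADp6ekA6urqAOvr6wDs7OwA7e3tAO7u7gDv7+8A8PDwAPHx8QDy8vIA8/PzAPT09AD19fUA9vb2APf39wD4+PgA+fn5APr6+gD7+/sA/Pz8AP39/QD+/v4A////ADw/R0xPZHiInrbDw8LD0tjNwLSmlYyMjEJDREZMYneMobe7r6utu8rLvbatmYyMjEtJRURGW3aHlrG3opmZpLS8trKtnY6MjFVRR0REU22BmbS0oZWSlp+suLawpZqWjV5aT0ZIWGyEoLGxqpySkpiqurSsp6ObjmNgWVFUYXSLnqmtqp2Skp6ztaScmJOPjm1oYFtgaXyQnKisppySl6u2p46FgYKMmnVtZ2hsdISSnqusoJeSm6ejjXl0dX2Onnd1dnp8gYySnainl4mHiIR7cWttc32MmXyFjo+Ih4aBi5eXiXp0bWNfYWl0fX+Km3yLnZ6Yjn1vcHZ3cWZgXFhaaX2PkYKInYCPoKSgiW9hXV1cW1hXV1deepSjnoiKo4+apqmfgWdaV1dXV1dXV1dfepSstJuYtZ6lpaSYgGhaV1dXV1dXV1ddb4GZrqetxqClnJKOgGpdWFdXV1dbWVddaXKCm67Ay4WKgnh/emdfXVpYWVhbWVhfZ2t3lbTBvWdsaWZxallYXmBfXllYV1pgZWl4mKqtq19fXF9lWUxPWF9hXVdXV1tgZG2Go6iknltXUFRXT0ZIVV1cV1VYWFthZHSUpp+WjVJMQkZLRj9EU1pYVVdiZ2htbHiRlYiAfUVBNzhAQDs/T1ZVVl5ygoiQhoOKgnh2dzQ2MS43PTo+TFZfaHOInqaqoJODc29wciQoLCotMzc+TWJ9jJSluLaon5N7bWpqaxocIycmKTM/T2uPp7G8w7Gbkop3a2pqag=="/>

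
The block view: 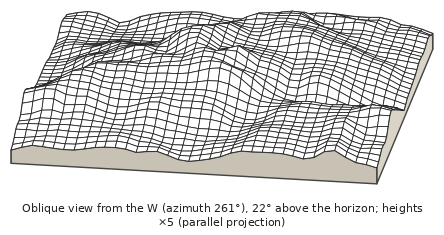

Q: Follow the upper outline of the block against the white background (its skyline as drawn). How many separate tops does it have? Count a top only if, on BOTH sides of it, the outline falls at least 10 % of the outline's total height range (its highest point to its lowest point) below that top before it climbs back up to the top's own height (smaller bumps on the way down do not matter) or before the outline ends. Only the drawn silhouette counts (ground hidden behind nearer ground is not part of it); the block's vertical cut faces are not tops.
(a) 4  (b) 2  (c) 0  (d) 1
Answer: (b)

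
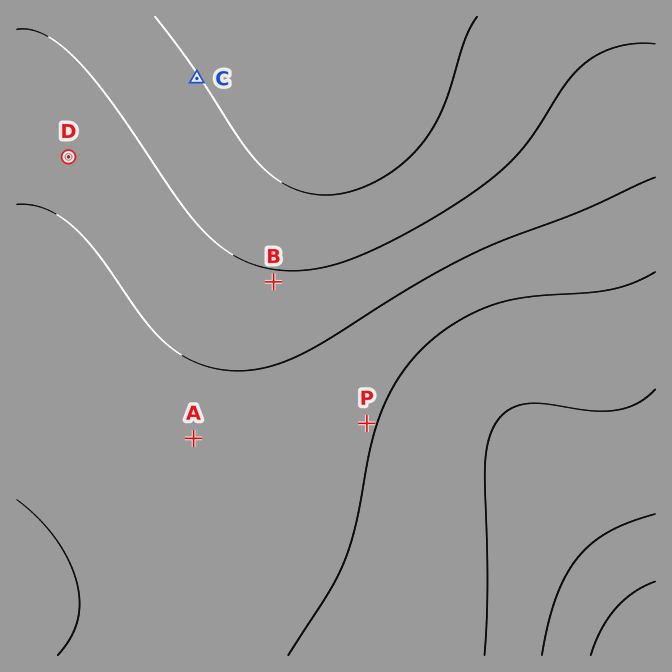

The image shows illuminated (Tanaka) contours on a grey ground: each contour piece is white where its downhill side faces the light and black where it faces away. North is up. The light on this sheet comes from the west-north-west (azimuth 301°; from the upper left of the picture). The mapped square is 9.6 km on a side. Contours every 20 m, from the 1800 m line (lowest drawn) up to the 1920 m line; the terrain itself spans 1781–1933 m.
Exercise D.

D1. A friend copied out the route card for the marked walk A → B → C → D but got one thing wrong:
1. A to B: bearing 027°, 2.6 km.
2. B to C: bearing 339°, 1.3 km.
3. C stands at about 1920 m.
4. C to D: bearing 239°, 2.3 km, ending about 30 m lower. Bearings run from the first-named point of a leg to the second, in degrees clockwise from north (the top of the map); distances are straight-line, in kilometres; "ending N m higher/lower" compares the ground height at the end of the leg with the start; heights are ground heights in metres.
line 2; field distance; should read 3.3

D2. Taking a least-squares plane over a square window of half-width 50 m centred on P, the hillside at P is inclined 1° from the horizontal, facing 110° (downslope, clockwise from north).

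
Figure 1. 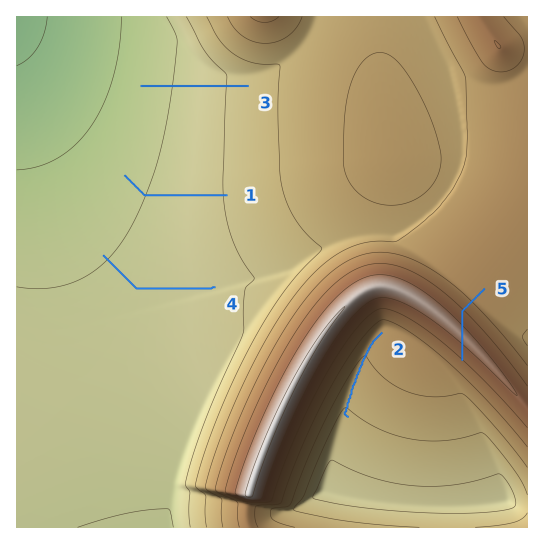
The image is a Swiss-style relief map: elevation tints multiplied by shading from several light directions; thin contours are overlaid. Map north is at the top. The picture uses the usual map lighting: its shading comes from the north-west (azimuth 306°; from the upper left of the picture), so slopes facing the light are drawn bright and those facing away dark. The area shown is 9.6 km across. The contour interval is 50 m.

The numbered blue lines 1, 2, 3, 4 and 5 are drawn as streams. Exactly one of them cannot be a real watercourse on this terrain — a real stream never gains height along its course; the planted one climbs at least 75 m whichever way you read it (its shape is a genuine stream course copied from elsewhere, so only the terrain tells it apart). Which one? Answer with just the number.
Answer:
5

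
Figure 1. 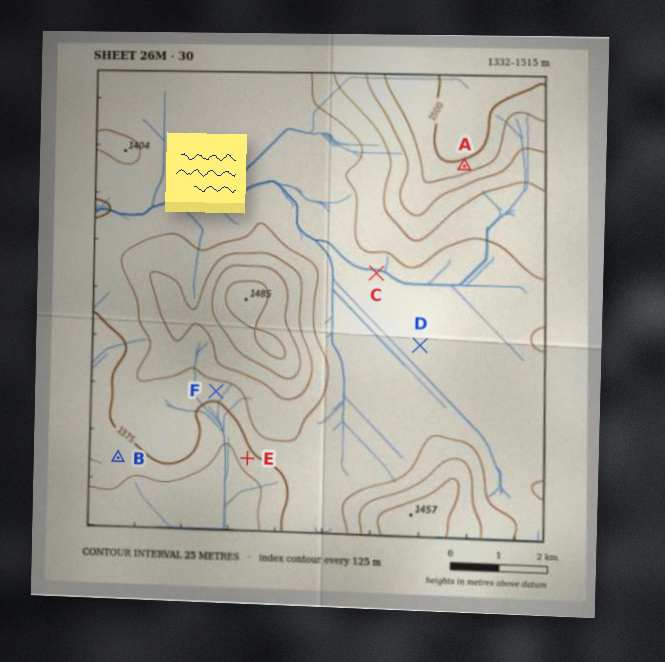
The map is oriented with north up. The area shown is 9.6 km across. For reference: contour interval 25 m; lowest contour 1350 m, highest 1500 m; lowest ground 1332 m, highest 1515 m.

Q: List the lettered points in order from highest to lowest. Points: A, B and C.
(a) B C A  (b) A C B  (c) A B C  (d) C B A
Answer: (b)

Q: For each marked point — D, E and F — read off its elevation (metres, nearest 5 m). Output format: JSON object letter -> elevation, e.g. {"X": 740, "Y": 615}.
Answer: {"D": 1390, "E": 1365, "F": 1385}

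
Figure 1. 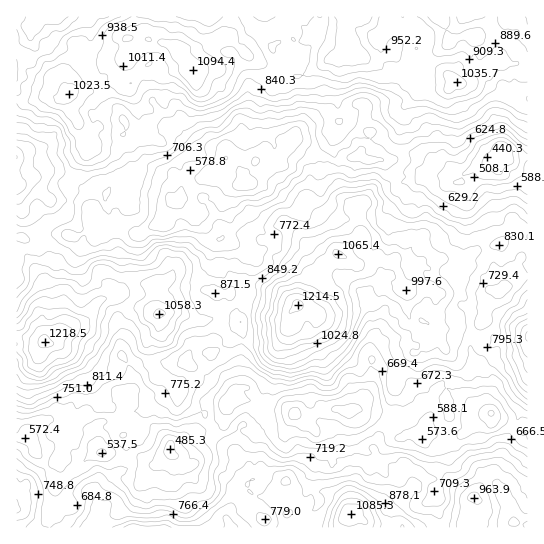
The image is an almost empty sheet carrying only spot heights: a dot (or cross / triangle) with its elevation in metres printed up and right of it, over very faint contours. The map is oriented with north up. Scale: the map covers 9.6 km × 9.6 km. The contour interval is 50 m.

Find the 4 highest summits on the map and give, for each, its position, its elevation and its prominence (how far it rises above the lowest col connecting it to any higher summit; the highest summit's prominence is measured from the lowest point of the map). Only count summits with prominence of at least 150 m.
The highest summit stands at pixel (45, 342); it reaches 1218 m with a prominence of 817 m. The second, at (297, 305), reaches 1215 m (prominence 378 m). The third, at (194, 71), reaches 1094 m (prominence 338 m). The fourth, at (473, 497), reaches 964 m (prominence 151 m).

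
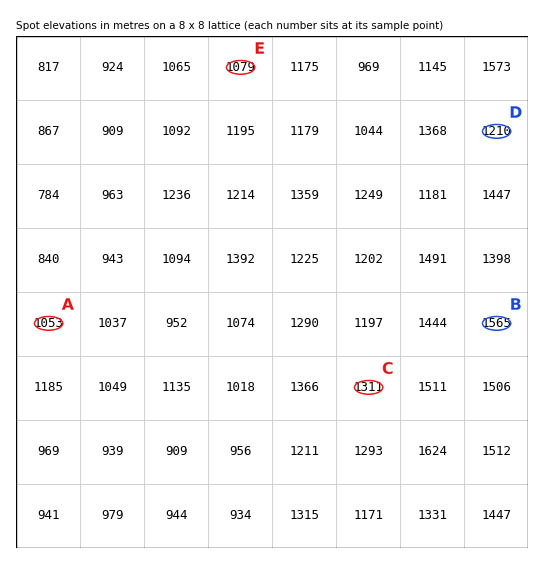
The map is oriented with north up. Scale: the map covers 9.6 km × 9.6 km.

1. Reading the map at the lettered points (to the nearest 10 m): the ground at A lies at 1050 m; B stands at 1560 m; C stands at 1310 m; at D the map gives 1210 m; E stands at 1080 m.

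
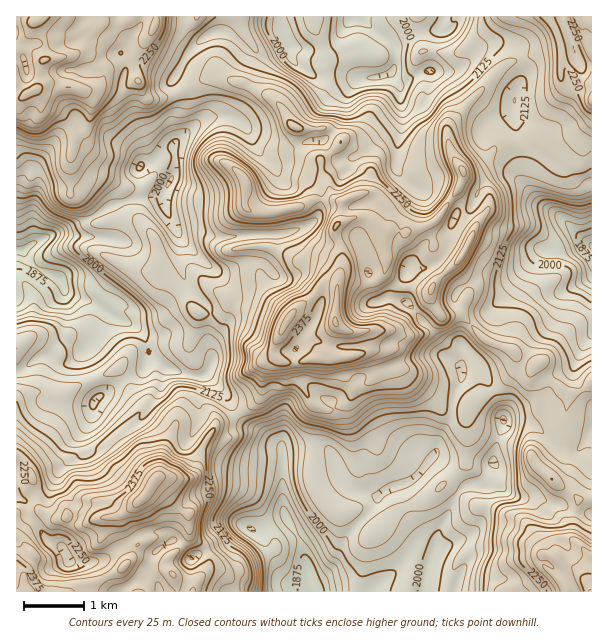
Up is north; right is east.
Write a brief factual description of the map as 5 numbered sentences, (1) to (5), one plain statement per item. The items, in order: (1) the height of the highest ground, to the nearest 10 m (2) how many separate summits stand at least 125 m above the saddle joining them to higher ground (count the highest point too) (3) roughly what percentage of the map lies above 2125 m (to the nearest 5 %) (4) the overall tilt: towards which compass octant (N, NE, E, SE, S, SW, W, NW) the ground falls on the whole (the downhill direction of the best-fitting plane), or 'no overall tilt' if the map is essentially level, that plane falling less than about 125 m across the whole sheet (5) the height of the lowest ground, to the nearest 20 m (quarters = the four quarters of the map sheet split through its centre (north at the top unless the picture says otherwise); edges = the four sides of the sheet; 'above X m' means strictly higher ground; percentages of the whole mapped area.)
(1) About 2470 m is the highest elevation on the sheet.
(2) Counting only tops that stand 125 m proud, the map has 5 summits.
(3) About 55 % of the map lies above 2125 m.
(4) There is no overall tilt: the best-fitting plane is nearly level.
(5) The lowest ground is at about 1820 m.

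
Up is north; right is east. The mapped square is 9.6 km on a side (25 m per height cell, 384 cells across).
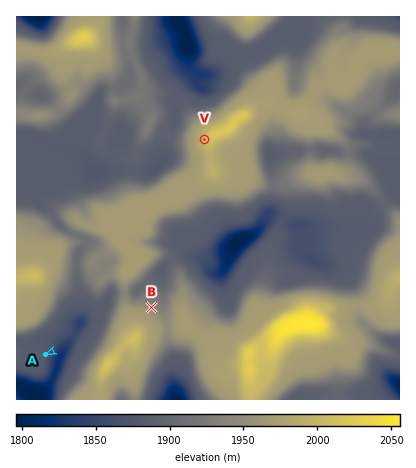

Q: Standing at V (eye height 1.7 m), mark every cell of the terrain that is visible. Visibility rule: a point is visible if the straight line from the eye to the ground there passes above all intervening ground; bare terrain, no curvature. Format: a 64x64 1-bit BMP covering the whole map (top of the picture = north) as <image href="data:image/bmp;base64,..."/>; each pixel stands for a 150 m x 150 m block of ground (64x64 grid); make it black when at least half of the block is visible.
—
<image width="64" height="64" href="data:image/bmp;base64,Qk0+AgAAAAAAAD4AAAAoAAAAQAAAAEAAAAABAAEAAAAAAAACAAATCwAAEwsAAAIAAAAAAAAA////AAAAAAAAYAAAAAAAAABgAAAAAAAAAAAAAAAAAAAAAAAAAAAAAAAAAABgAAAAAAgAAH4AAAAAB4AB/AAAAAAHgAH+AAAAAAOAAf9AAAAAAMYB/+AAAAAA/wP/8AAAAAD/h//wAAAAAP/f//wAAHAAf9///gAA+AB/38fAAAB8AD//g8AAADwAD/+DgAAADAAH/wEAAAAOAAB+AAAAAA4AADwAAAAAHwAAOAAAAAD/ACAQAAAAAP8AOAAAAAAA/wAcAAAAAAD/AB8AAAAAAP8APAAAAAAA/wBwAAAAAAD8APAAAAAAAPgD/gAAAAAA+CP+AAAAAAD4Y/4AAAAAAPjj/wAAAAAA/+f/4AAAAAD////4AAAAAP////4AAAAA/////gAAAAD////+AAAAAP////8AAAAA/////4AAAAD///+PAAAAAP///4YAAAAA////hgAAAAD///+GAAAAAP//x4cAAAAA//+HhgAAAADf/4OCAAAAAP//g8AAAAAAH///wAAAAAAH/P/AAAAAAED4/+AAAAAAAHD/8AAAAAAAeI/wAAAAAAH/z/AAAAAAAf/v8AAAAAAB/+/wAAAAAAH/7/AAAAAAj///8AAAAAD////wAAAAAOD///AAAAAAAH//+YAAAAAAH9//gAAAAAAHn//AAAAAAAOf//wAAAAAA5///wAAAA=="/>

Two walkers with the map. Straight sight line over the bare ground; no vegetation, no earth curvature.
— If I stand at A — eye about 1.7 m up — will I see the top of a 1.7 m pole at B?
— No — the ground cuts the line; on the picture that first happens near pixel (108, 327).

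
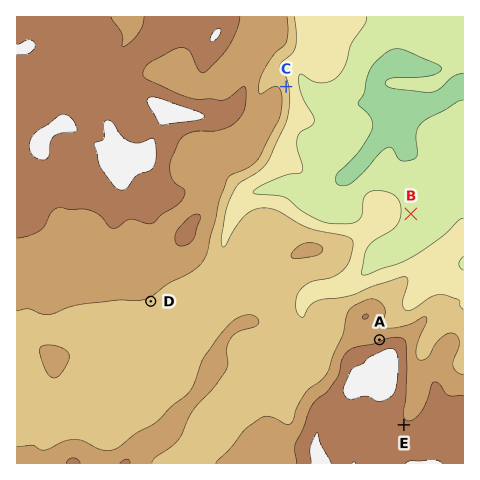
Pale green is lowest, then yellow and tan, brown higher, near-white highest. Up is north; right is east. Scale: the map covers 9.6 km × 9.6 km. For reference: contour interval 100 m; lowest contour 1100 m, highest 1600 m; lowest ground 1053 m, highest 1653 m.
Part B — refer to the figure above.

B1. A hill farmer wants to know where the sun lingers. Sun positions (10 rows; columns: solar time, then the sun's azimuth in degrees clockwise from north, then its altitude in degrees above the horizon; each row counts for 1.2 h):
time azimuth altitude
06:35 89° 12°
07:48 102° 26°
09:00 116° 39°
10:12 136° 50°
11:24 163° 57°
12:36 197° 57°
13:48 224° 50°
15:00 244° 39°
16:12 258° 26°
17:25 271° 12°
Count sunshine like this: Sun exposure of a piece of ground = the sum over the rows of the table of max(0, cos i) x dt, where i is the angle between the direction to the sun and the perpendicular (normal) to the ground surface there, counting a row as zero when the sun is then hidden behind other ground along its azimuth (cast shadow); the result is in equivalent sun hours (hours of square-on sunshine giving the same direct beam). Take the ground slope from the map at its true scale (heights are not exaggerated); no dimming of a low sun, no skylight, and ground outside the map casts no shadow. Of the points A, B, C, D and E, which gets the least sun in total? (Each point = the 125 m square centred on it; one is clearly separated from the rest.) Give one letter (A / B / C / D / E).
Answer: A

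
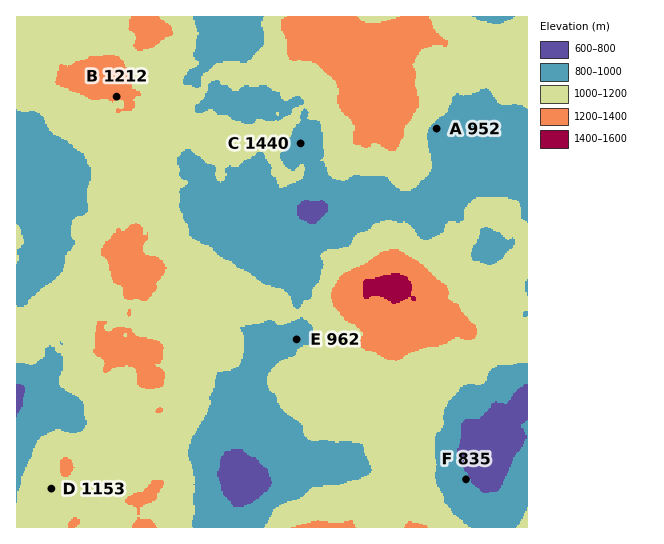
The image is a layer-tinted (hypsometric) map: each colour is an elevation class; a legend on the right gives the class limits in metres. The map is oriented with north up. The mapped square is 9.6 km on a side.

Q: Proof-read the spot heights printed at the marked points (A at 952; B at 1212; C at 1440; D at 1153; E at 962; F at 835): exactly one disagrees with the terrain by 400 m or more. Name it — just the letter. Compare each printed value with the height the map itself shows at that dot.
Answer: C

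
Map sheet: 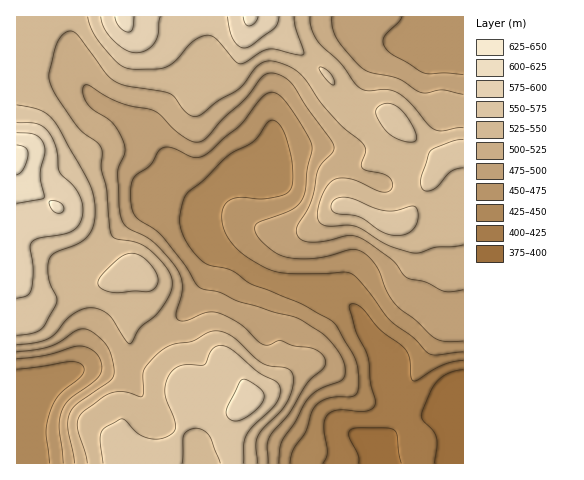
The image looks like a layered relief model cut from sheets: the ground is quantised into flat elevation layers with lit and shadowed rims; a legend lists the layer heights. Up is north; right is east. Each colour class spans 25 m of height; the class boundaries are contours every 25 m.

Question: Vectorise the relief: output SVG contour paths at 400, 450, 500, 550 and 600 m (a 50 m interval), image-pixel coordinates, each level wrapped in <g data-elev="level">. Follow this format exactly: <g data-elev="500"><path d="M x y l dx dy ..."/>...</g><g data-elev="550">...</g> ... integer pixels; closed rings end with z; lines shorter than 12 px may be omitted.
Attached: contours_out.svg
<g data-elev="400"><path d="M359 463l-1-8-8-16-1-6 4-4 9-1 24 0 9 2 2 5 2 18 2 10"/><path d="M434 463l3-17-1-8-3-7-11-12 0-7 9-22 7-9 11-8 14-3"/></g><g data-elev="450"><path d="M290 463l3-13 13-18 6-20 4-7 12-7 23-1 6-4 1-5 0-13-3-18-18-30-7-7-30-17-50-19-19-14-21-5-7-3-16-19-5-11-2-10 2-19 6-10 15-13 25-25 27-15 14-18 3-2 5 2 4 5 4 9 7 25 0 25-4 7-9 3-17 3-24-1-7 1-4 4-5 7 0 12 4 12 7 10 17 15 15 9 11 4 17 2 51-2 7 2 14 14 24 31 24 19 14 15 10 2 26-3"/><path d="M17 369l54-7 9 1 4 5 0 3-3 5-21 18-9 16-5 22 4 31"/></g><g data-elev="500"><path d="M268 463l-1-17 3-9 19-24 19-31 16-14 2-5-1-5-5-5-6-4-21-3-12-5-3 0-9 4-6-1-22-20-24-11-11 0-21 8-7-2-2-6 6-23-2-14-7-13-18-19-9-7-17-9-6-6-4-13-1-35 1-7 6-14-1-9-5-12-7-9-19-13-6-7-4-9 1-9 5 0 17 11 16 7 33 8 25 23 10 7 7 1 9-4 17-19 21-19 19-24 8-3 12 3 11 11 13 21 24 32 3 7-2 6-10 10-4 8-7 31-14 26 0 6 2 4 6 3 9 1 13-1 20-5 10 1 11 5 23 17 16 19 18 4 20 9 18-1"/><path d="M17 352l19-2 14-4 11-5 14-10 8-2 6 1 7 5 8 7 5 7 5 19 0 6-2 4-35 26-5 6-3 6-1 14 7 33"/><path d="M463 94l-21-4-15 3-6 0-23-14-33-9-10-9-18-21-4-12-1-11"/></g><g data-elev="550"><path d="M182 463l2-28 4-4 8-3 7 2 6 5 11 28"/><path d="M243 463l1-18 2-10 7-9 23-22 4-8 0-8-4-6-18-10-26-22-11-5-9 4-8 16-23 0-7 4-5 7-3 8-1 8 2 8 8 23 0 5-2 5-12 6-13-1-9-4-14-14-5-1-15 8-4 6-1 9 3 21"/><path d="M17 335l18-3 6-3 4-4 10-19 2-6-8-22-1-11 1-8 6-6 22-9 10-7 6-10 2-16-1-15-5-13-34-61-7-7-7-4-24-6"/><path d="M110 292l41-1 6-6 0-9-5-10-9-9-9-3-8 0-12 9-16 17 0 4 2 3z"/><path d="M390 235l14 0 9-6 5-11 0-7-2-4-5-1-15 5-11 0-11-3-20-9-10-2-8 2-4 4-1 6 3 4 26 4 19 13z"/><path d="M405 141l8 1 3-1 1-3-3-9-8-13-7-8-7-4-7-1-6 3-3 4 0 3 7 14 9 9z"/><path d="M463 140l-11 1-21 10-10 25 0 11 5 4 7-1 5-4 13-14 12-4"/><path d="M331 84l3 1 1-2-3-8-6-6-6-2-1 1 2 5z"/><path d="M88 17l2 9 5 9 18 24 11 8 13 2 21 0 9-2 9-7 17-18 7-5 7-2 4 1 5 3 19 22 4 3 6-2 15-10 9-3 7 0 26 6 2-3-8-24-2-11"/></g><g data-elev="600"><path d="M55 213l7-1 2-3-1-3-6-5-7 0-1 2 1 4z"/><path d="M17 203l24-4 3-2-4-23 5-23-2-8-5-7-7-3-14 0"/><path d="M115 17l5 10 4 4 5 1 4-4 1-11"/><path d="M243 17l2 7 4 2 6-3 3-6"/></g>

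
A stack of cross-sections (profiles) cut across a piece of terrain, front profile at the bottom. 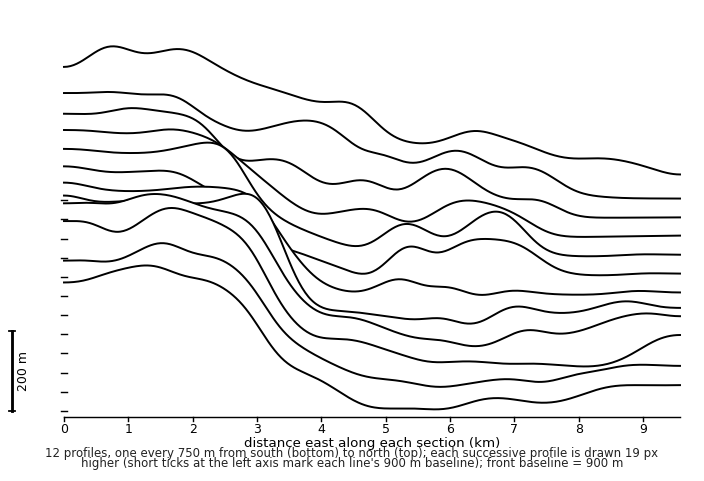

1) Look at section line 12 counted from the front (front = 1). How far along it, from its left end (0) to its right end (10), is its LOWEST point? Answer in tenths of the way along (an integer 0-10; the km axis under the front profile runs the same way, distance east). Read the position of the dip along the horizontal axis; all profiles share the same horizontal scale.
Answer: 10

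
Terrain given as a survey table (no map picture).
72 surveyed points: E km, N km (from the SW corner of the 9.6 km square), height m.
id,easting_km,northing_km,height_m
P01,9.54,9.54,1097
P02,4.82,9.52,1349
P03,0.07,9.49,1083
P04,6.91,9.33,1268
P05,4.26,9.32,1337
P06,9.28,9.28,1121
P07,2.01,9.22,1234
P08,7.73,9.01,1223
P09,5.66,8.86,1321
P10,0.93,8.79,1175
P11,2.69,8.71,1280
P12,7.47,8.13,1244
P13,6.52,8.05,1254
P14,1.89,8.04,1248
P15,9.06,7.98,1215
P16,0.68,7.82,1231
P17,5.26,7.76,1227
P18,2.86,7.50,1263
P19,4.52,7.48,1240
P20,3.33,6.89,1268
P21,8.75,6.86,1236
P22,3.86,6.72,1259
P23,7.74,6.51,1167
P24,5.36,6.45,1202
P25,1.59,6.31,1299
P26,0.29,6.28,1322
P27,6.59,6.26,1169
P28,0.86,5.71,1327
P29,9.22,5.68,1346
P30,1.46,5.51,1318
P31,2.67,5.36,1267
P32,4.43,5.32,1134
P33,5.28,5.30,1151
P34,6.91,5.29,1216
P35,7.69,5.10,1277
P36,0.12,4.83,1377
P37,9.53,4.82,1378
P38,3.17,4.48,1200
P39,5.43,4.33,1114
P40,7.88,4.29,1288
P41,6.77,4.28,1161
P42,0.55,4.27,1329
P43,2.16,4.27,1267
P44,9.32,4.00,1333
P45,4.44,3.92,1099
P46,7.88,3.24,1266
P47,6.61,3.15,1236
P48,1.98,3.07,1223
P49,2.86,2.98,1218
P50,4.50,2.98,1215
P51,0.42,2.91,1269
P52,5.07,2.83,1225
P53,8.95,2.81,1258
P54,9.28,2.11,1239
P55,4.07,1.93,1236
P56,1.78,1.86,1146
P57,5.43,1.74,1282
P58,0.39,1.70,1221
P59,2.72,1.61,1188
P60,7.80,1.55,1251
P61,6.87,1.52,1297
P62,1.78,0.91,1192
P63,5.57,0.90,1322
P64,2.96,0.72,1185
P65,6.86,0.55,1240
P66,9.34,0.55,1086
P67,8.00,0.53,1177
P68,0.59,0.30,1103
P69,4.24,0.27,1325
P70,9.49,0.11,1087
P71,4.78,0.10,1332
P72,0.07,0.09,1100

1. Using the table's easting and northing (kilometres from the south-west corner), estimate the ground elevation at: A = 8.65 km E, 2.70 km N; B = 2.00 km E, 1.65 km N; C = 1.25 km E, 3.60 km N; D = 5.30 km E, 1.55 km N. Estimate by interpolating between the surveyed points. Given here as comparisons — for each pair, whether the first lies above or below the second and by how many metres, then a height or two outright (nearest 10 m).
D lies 140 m above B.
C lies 130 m above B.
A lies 110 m above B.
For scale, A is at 1250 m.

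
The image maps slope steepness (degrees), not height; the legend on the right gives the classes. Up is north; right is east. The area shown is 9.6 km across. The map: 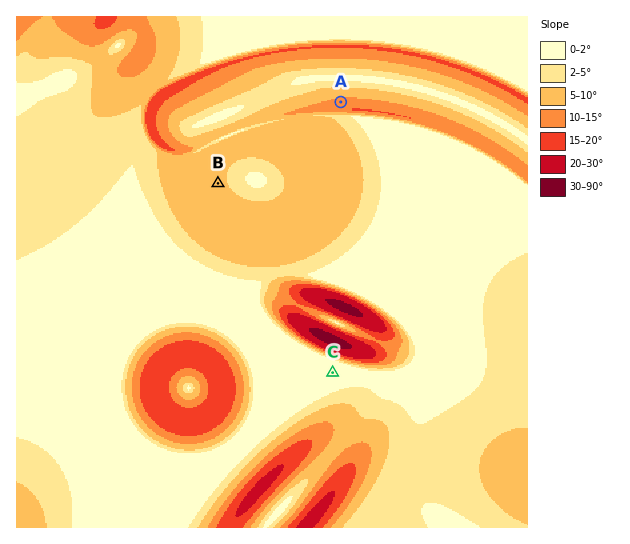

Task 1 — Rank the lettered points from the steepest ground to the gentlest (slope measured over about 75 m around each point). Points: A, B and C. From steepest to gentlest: A B C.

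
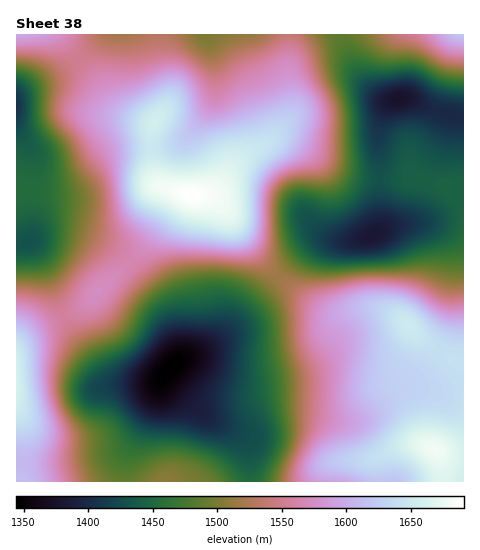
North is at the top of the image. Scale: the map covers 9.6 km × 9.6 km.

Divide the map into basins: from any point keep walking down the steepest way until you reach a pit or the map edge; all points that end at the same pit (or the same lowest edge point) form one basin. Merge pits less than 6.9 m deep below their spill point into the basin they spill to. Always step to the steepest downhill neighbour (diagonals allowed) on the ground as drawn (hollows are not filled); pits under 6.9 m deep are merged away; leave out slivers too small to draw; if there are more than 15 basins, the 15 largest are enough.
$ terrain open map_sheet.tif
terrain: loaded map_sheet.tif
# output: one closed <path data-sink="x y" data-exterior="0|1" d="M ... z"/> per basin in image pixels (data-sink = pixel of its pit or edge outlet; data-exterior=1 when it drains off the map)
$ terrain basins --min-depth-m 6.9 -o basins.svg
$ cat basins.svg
<path data-sink="171 368" data-exterior="0" d="M186 194l-6 1-8 8-17 29-17 21-51 51-14 9-37 16-20 16 0 136 447 1 1-120-6 0-21-12-14-10-21-21-14-7-14-4-14 0-28 5-12-5-28-20-20-18-33-41-13-19-10-10-14-5z"/><path data-sink="372 235" data-exterior="0" d="M283 139l-9 0-31 19-10 8-18 24-12 6 13 4 10 10 23 33 30 35 41 30 12 5 28-5 14 0 14 4 14 7 21 21 14 10 21 12 5 0 1-161-5-8-4-4-42-11-46 1-18-4-17-8-34-22z"/><path data-sink="398 99" data-exterior="0" d="M463 34l-173 0-2 45 3 16 0 17-7 12-15 17 14-2 12 5 37 23 17 8 18 4 46-1 42 11 8 12z"/><path data-sink="206 35" data-exterior="1" d="M288 34l-127 1 0 16 8 34 0 16-18 28 2 41 2 10 5 7 28 8 15 0 8-2 10-9 17-23 28-17 14-14 11-18 0-17-3-16z"/><path data-sink="28 241" data-exterior="0" d="M125 168l-16 1-25 17-16 6-30 0-22-3 1 155 19-15 37-16 14-9 51-51 17-21 17-29 12-10-27-7-14-12z"/><path data-sink="17 106" data-exterior="1" d="M57 34l-41 1 0 152 22 5 30 0 16-6 15-12 13-6 13 0 13 4 20 14-4-10-3-18 0-29 3-6-16-4-21-10-8-8-13-21z"/><path data-sink="118 35" data-exterior="1" d="M160 34l-102 1 38 45 13 21 8 8 21 10 16 4 9-10 6-12 0-16-7-26z"/>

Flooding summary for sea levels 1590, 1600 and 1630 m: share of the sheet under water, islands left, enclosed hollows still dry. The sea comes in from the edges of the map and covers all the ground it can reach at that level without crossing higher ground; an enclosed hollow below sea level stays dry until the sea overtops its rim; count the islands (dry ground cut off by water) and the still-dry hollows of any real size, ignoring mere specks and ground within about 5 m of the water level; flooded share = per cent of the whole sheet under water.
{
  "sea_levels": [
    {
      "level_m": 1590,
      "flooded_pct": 73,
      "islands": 1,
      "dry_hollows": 0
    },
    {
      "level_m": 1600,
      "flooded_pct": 76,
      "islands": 1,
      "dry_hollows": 0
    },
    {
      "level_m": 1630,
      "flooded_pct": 86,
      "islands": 1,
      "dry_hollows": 0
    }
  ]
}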